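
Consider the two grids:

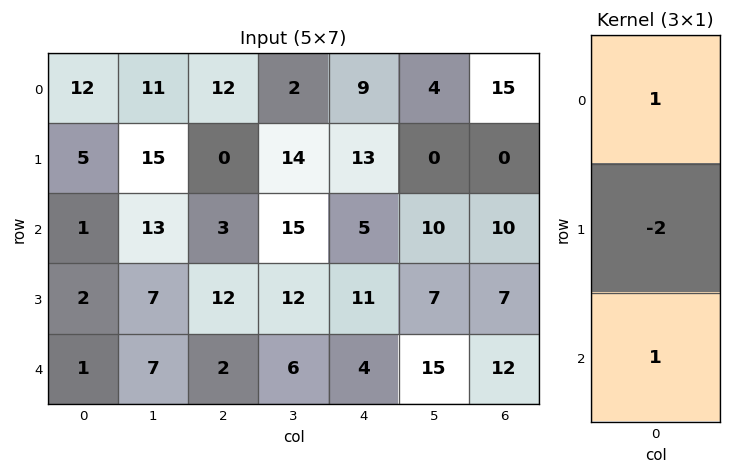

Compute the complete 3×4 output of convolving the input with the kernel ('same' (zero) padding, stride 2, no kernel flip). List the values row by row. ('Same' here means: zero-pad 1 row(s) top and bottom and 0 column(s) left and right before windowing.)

Output[0,0]: The receptive field on the zero-padded input at this output position is [0 / 12 / 5]. Elementwise product with the kernel and sum: 0·1 + 12·-2 + 5·1.

-19 -24 -5 -30
5 6 14 -13
0 8 3 -17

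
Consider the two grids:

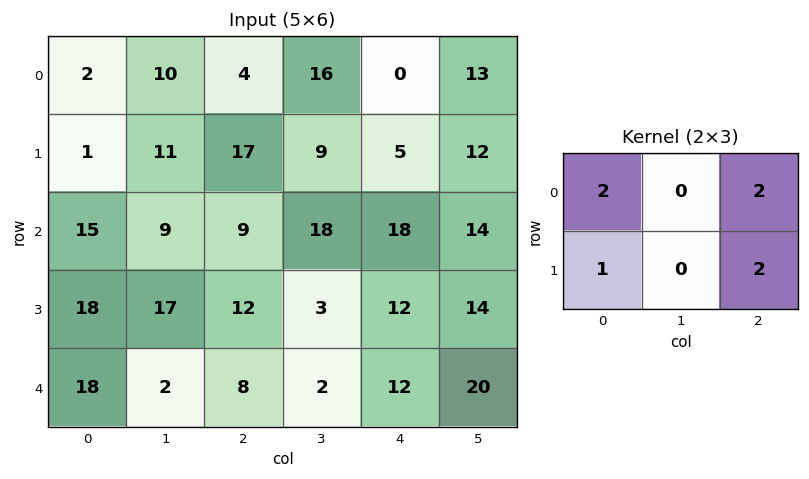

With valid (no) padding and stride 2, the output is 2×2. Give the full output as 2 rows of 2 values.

47 35
90 90

Output[0,0]: The receptive field on the input at this output position is [2 10 4 / 1 11 17]. Elementwise product with the kernel and sum: 2·2 + 4·2 + 1·1 + 17·2.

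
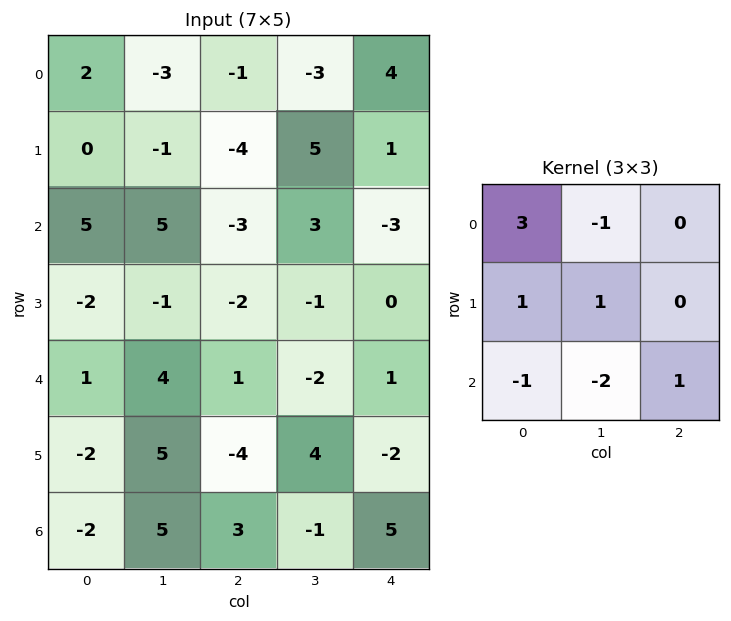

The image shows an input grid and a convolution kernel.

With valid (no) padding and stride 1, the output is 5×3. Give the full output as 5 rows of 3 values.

Output[0,0]: The receptive field on the input at this output position is [2 -3 -1 / 0 -1 -4 / 5 5 -3]. Elementwise product with the kernel and sum: 2·3 + -3·-1 + 0·1 + -1·1 + 5·-1 + 5·-2 + -3·1.

-10 -9 -5
13 7 -13
-1 7 -11
-12 11 -12
-3 0 9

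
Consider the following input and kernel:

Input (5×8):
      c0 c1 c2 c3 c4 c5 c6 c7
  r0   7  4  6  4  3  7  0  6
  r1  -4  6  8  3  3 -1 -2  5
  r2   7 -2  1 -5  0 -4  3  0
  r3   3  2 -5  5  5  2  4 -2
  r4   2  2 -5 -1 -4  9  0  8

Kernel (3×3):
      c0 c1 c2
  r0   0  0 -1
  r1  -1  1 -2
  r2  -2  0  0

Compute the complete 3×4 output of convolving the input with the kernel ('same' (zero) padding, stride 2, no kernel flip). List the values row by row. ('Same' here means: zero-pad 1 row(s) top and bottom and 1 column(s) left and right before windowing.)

Output[0,0]: The receptive field on the zero-padded input at this output position is [0 0 0 / 0 7 4 / 0 -4 6]. Elementwise product with the kernel and sum: 0·-1 + 0·-1 + 7·1 + 4·-2 + 0·-2.
Output[0,1]: The receptive field on the zero-padded input at this output position is [0 0 0 / 4 6 4 / 6 8 3]. Elementwise product with the kernel and sum: 0·-1 + 4·-1 + 6·1 + 4·-2 + 6·-2.

-1 -18 -21 -17
5 6 4 -2
-4 -10 -23 -23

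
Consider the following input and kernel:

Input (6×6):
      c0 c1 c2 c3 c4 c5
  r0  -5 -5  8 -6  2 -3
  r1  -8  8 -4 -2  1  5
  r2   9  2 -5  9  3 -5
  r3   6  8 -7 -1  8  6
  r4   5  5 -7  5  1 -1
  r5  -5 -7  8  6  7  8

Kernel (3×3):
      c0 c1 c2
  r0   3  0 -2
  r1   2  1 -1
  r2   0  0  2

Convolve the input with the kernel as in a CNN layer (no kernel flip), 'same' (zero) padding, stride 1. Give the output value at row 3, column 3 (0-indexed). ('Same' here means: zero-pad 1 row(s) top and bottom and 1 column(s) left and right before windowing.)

The receptive field on the zero-padded input at this output position is [-5 9 3 / -7 -1 8 / -7 5 1]. Elementwise product with the kernel and sum: -5·3 + 3·-2 + -7·2 + -1·1 + 8·-1 + 1·2.

-42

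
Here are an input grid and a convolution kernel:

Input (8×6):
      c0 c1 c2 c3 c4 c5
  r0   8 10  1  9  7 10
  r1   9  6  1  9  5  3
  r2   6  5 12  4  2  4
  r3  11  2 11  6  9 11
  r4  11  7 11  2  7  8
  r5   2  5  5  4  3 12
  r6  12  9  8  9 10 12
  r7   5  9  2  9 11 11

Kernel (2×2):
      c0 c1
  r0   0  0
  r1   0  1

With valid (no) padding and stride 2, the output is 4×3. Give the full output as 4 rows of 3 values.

Output[0,0]: The receptive field on the input at this output position is [8 10 / 9 6]. Elementwise product with the kernel and sum: 6·1.
Output[0,1]: The receptive field on the input at this output position is [1 9 / 1 9]. Elementwise product with the kernel and sum: 9·1.

6 9 3
2 6 11
5 4 12
9 9 11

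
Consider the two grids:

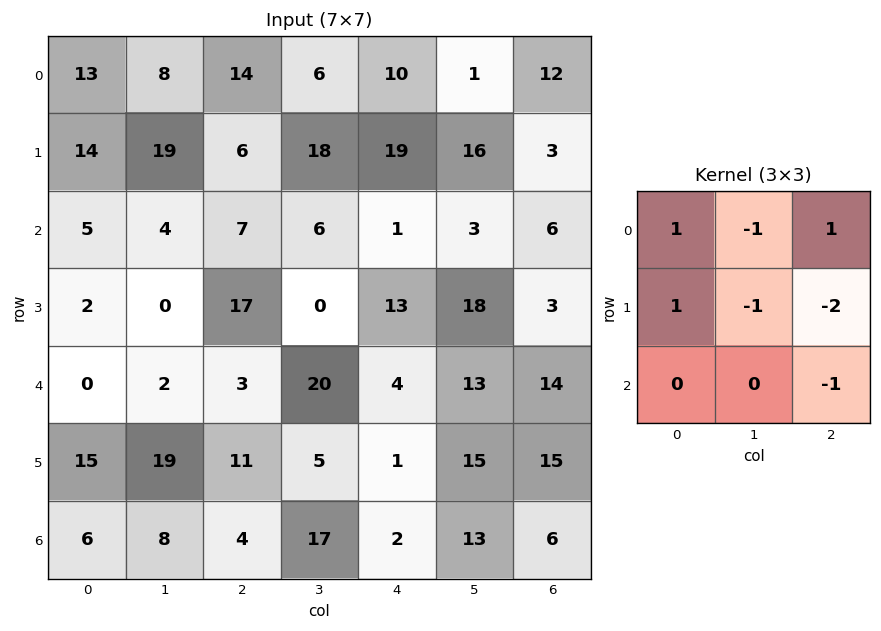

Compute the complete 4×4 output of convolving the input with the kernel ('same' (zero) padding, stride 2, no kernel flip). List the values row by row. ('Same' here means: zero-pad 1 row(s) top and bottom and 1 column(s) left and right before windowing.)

Output[0,0]: The receptive field on the zero-padded input at this output position is [0 0 0 / 0 13 8 / 0 14 19]. Elementwise product with the kernel and sum: 0·1 + 0·-1 + 0·1 + 0·1 + 13·-1 + 8·-2 + 19·-1.

-48 -36 -22 -11
-8 16 -4 10
-25 -63 -20 14
-18 -17 8 7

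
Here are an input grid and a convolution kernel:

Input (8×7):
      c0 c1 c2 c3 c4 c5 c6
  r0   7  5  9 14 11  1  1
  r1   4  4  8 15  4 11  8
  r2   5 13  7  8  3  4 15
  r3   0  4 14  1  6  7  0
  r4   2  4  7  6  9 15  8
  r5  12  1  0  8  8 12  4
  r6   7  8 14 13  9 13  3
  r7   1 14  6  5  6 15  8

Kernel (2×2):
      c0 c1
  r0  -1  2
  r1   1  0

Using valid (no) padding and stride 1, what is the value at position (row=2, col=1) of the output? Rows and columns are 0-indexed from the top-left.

The receptive field on the input at this output position is [13 7 / 4 14]. Elementwise product with the kernel and sum: 13·-1 + 7·2 + 4·1.

5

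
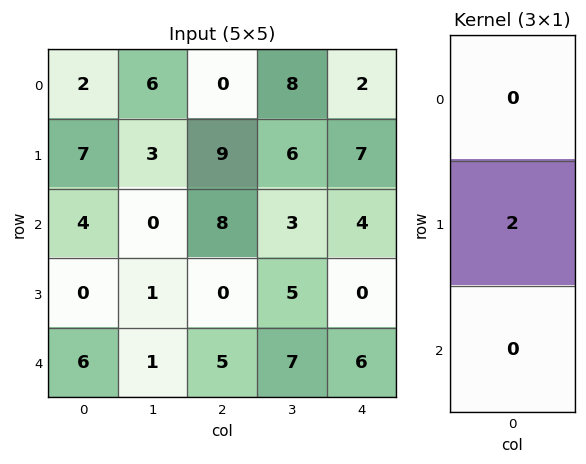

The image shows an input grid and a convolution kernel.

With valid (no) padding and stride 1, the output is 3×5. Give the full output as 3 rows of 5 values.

14 6 18 12 14
8 0 16 6 8
0 2 0 10 0

Output[0,0]: The receptive field on the input at this output position is [2 / 7 / 4]. Elementwise product with the kernel and sum: 7·2.
Output[0,1]: The receptive field on the input at this output position is [6 / 3 / 0]. Elementwise product with the kernel and sum: 3·2.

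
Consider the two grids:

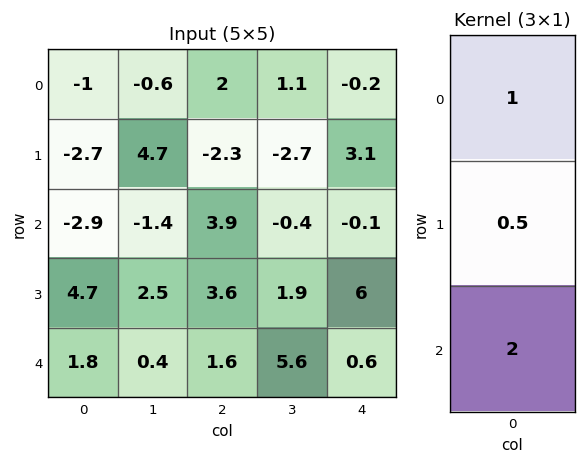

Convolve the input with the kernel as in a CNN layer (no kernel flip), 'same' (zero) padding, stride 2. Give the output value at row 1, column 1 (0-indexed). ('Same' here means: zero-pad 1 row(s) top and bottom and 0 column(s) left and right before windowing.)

The receptive field on the zero-padded input at this output position is [-2.3 / 3.9 / 3.6]. Elementwise product with the kernel and sum: -2.3·1 + 3.9·0.5 + 3.6·2.

6.85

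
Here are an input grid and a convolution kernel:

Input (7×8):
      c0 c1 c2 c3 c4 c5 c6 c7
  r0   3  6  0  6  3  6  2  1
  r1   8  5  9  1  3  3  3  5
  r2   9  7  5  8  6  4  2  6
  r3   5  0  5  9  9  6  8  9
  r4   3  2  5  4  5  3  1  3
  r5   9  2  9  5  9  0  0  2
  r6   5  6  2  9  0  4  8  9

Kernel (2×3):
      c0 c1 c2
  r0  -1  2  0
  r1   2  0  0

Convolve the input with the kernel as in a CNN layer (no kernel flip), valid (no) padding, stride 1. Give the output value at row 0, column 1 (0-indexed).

4

The receptive field on the input at this output position is [6 0 6 / 5 9 1]. Elementwise product with the kernel and sum: 6·-1 + 0·2 + 5·2.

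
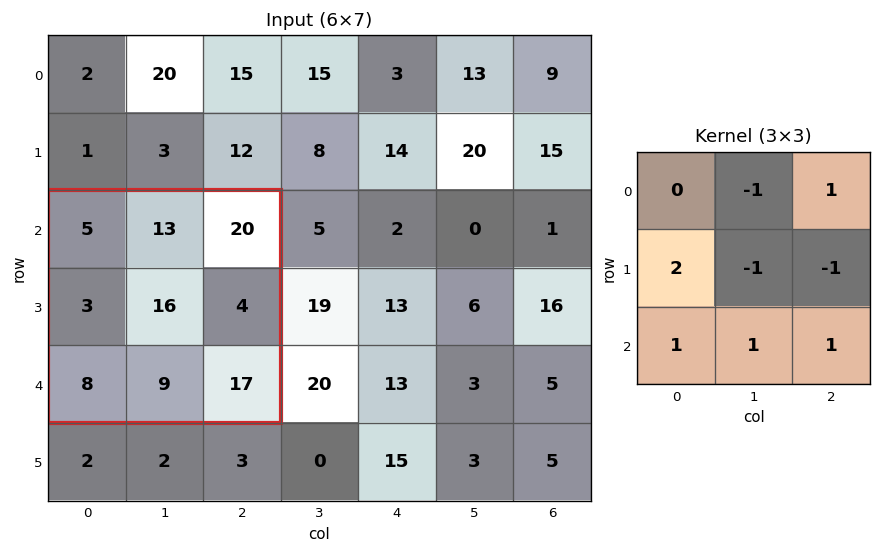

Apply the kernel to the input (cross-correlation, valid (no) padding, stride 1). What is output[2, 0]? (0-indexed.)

The receptive field on the input at this output position is [5 13 20 / 3 16 4 / 8 9 17]. Elementwise product with the kernel and sum: 13·-1 + 20·1 + 3·2 + 16·-1 + 4·-1 + 8·1 + 9·1 + 17·1.

27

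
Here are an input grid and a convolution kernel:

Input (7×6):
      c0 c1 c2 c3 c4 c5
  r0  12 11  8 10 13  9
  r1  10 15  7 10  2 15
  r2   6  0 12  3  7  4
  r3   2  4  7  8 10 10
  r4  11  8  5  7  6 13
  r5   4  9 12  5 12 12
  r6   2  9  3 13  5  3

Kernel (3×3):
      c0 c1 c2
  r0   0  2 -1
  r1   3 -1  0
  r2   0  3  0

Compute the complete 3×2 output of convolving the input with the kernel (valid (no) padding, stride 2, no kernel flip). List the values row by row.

Output[0,0]: The receptive field on the input at this output position is [12 11 8 / 10 15 7 / 6 0 12]. Elementwise product with the kernel and sum: 11·2 + 8·-1 + 10·3 + 15·-1 + 0·3.

29 27
14 33
41 78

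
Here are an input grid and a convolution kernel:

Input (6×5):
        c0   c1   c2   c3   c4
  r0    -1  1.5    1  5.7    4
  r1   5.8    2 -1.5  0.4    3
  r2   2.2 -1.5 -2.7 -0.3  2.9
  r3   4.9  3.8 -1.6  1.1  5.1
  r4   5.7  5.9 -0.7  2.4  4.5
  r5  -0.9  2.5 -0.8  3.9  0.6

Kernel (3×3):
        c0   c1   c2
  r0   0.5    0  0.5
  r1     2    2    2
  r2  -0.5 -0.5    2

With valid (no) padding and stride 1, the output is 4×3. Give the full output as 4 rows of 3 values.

6.85 6.9 13.6
-9.4 -6.7 11
6.75 7.9 17.45
21.05 24.6 13.8

Output[0,0]: The receptive field on the input at this output position is [-1 1.5 1 / 5.8 2 -1.5 / 2.2 -1.5 -2.7]. Elementwise product with the kernel and sum: -1·0.5 + 1·0.5 + 5.8·2 + 2·2 + -1.5·2 + 2.2·-0.5 + -1.5·-0.5 + -2.7·2.
Output[0,1]: The receptive field on the input at this output position is [1.5 1 5.7 / 2 -1.5 0.4 / -1.5 -2.7 -0.3]. Elementwise product with the kernel and sum: 1.5·0.5 + 5.7·0.5 + 2·2 + -1.5·2 + 0.4·2 + -1.5·-0.5 + -2.7·-0.5 + -0.3·2.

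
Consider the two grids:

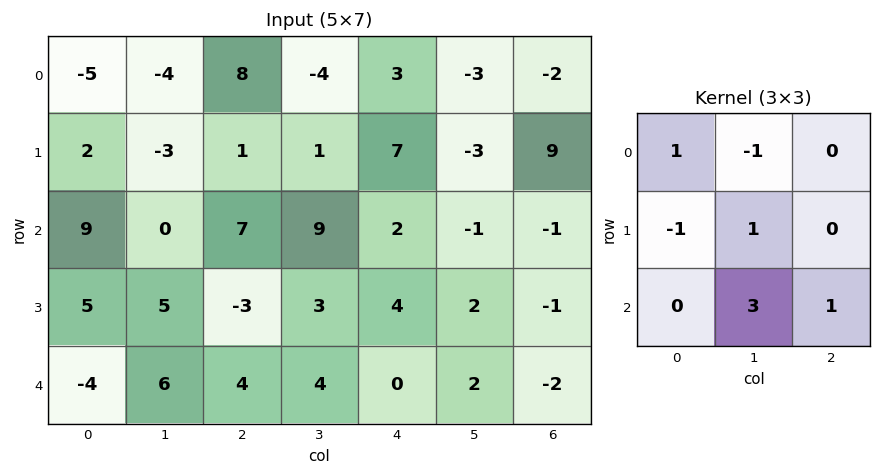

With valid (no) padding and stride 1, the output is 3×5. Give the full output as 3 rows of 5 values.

Output[0,0]: The receptive field on the input at this output position is [-5 -4 8 / 2 -3 1 / 9 0 7]. Elementwise product with the kernel and sum: -5·1 + -4·-1 + 2·-1 + -3·1 + 0·3 + 7·1.
Output[0,1]: The receptive field on the input at this output position is [-4 8 -4 / -3 1 1 / 0 7 9]. Elementwise product with the kernel and sum: -4·1 + 8·-1 + -3·-1 + 1·1 + 7·3 + 9·1.

1 22 41 4 -8
8 -3 15 1 12
31 1 16 10 5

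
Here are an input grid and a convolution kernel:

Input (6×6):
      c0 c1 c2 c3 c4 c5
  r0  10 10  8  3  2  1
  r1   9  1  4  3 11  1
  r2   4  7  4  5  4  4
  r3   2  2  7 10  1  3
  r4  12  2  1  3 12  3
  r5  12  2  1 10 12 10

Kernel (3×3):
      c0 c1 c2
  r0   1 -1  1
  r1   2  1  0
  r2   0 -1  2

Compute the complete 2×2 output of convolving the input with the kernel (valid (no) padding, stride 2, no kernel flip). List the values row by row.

28 21
7 48

Output[0,0]: The receptive field on the input at this output position is [10 10 8 / 9 1 4 / 4 7 4]. Elementwise product with the kernel and sum: 10·1 + 10·-1 + 8·1 + 9·2 + 1·1 + 7·-1 + 4·2.
Output[0,1]: The receptive field on the input at this output position is [8 3 2 / 4 3 11 / 4 5 4]. Elementwise product with the kernel and sum: 8·1 + 3·-1 + 2·1 + 4·2 + 3·1 + 5·-1 + 4·2.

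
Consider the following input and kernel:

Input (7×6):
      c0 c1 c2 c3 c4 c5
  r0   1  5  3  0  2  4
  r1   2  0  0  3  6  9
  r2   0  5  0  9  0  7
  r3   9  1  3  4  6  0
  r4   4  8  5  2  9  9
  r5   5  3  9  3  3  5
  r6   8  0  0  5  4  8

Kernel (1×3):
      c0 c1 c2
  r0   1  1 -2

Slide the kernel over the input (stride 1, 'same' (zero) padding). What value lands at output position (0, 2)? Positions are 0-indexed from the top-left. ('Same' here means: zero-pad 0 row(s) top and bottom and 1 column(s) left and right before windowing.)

The receptive field on the zero-padded input at this output position is [5 3 0]. Elementwise product with the kernel and sum: 5·1 + 3·1 + 0·-2.

8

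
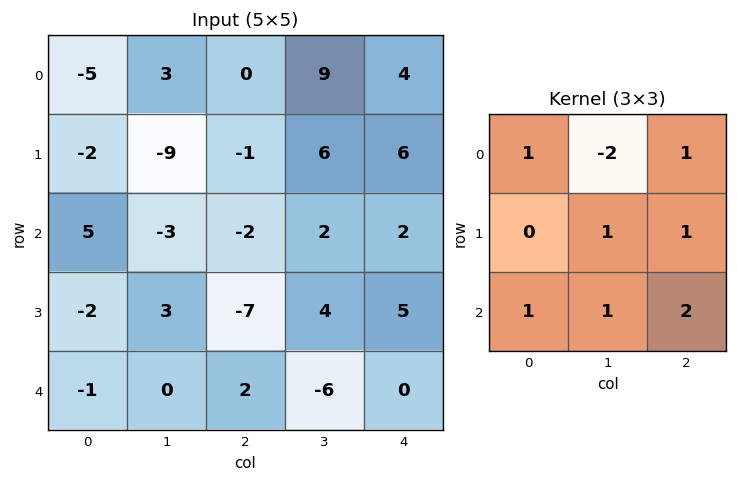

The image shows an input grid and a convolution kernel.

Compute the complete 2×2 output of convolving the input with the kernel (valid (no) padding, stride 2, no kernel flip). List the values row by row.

-23 2
8 1

Output[0,0]: The receptive field on the input at this output position is [-5 3 0 / -2 -9 -1 / 5 -3 -2]. Elementwise product with the kernel and sum: -5·1 + 3·-2 + 0·1 + -9·1 + -1·1 + 5·1 + -3·1 + -2·2.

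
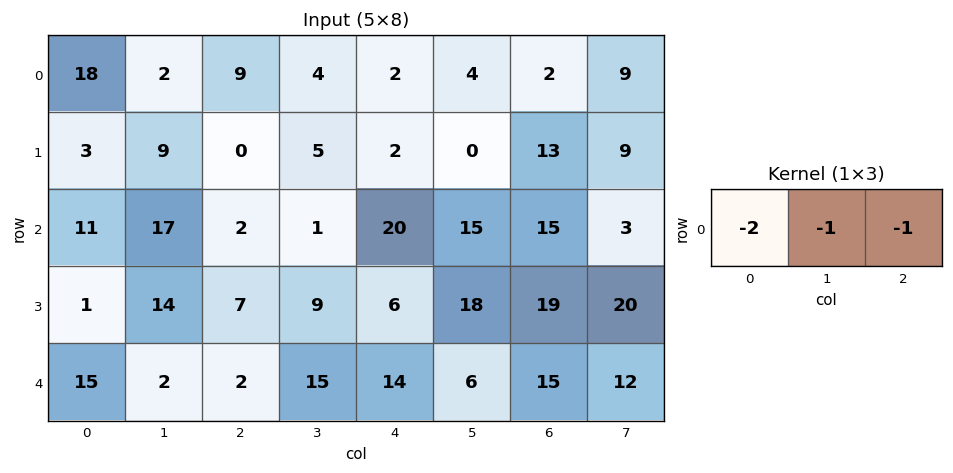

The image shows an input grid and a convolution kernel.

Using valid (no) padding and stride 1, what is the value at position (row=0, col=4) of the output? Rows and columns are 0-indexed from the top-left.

-10

The receptive field on the input at this output position is [2 4 2]. Elementwise product with the kernel and sum: 2·-2 + 4·-1 + 2·-1.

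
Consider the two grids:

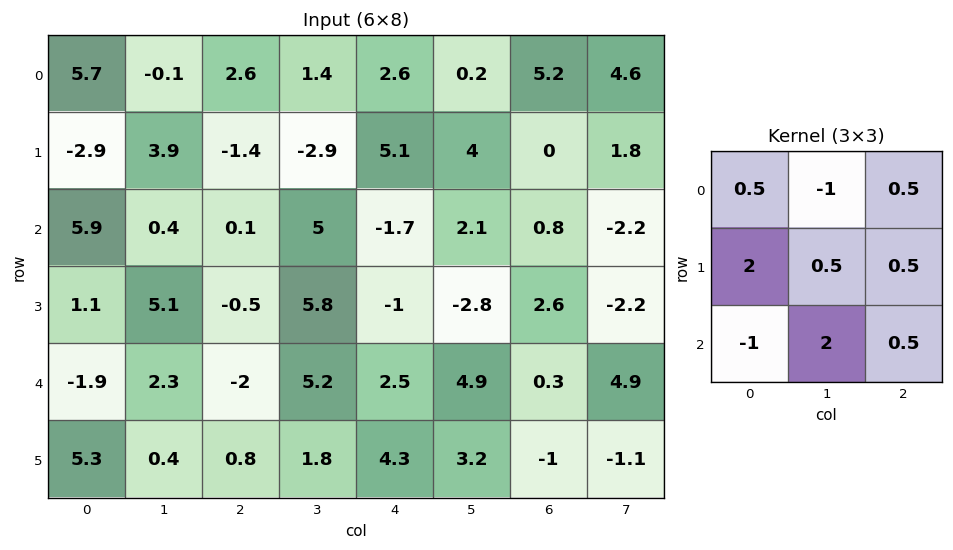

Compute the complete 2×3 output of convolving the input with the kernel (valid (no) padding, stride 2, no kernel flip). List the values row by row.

-5.35 8.55 22.2
12.6 9.25 2.8

Output[0,0]: The receptive field on the input at this output position is [5.7 -0.1 2.6 / -2.9 3.9 -1.4 / 5.9 0.4 0.1]. Elementwise product with the kernel and sum: 5.7·0.5 + -0.1·-1 + 2.6·0.5 + -2.9·2 + 3.9·0.5 + -1.4·0.5 + 5.9·-1 + 0.4·2 + 0.1·0.5.
Output[0,1]: The receptive field on the input at this output position is [2.6 1.4 2.6 / -1.4 -2.9 5.1 / 0.1 5 -1.7]. Elementwise product with the kernel and sum: 2.6·0.5 + 1.4·-1 + 2.6·0.5 + -1.4·2 + -2.9·0.5 + 5.1·0.5 + 0.1·-1 + 5·2 + -1.7·0.5.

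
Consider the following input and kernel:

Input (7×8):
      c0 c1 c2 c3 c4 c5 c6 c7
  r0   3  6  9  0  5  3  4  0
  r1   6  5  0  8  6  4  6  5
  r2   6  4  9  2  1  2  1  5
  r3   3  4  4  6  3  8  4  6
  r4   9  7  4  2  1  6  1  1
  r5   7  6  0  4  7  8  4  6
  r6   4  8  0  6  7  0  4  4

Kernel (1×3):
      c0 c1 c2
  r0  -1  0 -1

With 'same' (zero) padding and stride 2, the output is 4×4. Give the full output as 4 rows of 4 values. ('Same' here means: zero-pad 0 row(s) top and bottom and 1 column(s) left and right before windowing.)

Output[0,0]: The receptive field on the zero-padded input at this output position is [0 3 6]. Elementwise product with the kernel and sum: 0·-1 + 6·-1.
Output[0,1]: The receptive field on the zero-padded input at this output position is [6 9 0]. Elementwise product with the kernel and sum: 6·-1 + 0·-1.

-6 -6 -3 -3
-4 -6 -4 -7
-7 -9 -8 -7
-8 -14 -6 -4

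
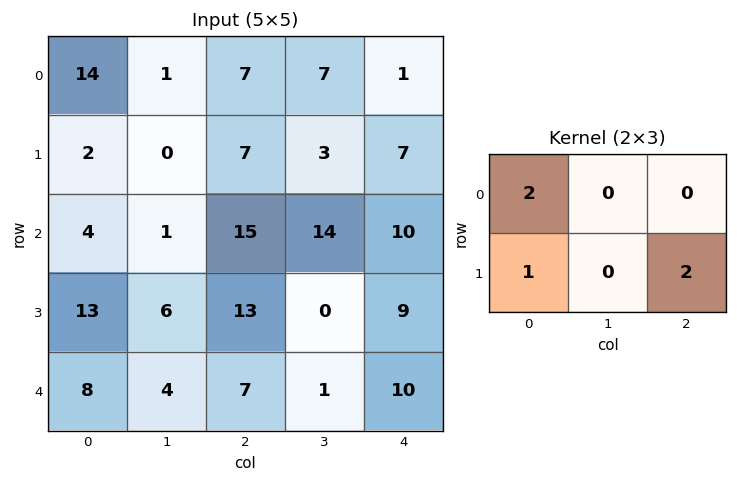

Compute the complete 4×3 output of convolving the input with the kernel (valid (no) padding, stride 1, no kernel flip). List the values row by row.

Output[0,0]: The receptive field on the input at this output position is [14 1 7 / 2 0 7]. Elementwise product with the kernel and sum: 14·2 + 2·1 + 7·2.
Output[0,1]: The receptive field on the input at this output position is [1 7 7 / 0 7 3]. Elementwise product with the kernel and sum: 1·2 + 0·1 + 3·2.

44 8 35
38 29 49
47 8 61
48 18 53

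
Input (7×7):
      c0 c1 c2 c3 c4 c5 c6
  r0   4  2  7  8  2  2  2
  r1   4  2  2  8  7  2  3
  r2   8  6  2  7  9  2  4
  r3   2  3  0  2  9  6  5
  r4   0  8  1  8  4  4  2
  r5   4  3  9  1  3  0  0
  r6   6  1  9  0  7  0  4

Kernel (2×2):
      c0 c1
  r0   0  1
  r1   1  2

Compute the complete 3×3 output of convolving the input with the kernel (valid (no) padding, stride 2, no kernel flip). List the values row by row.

10 26 13
14 11 23
18 19 7

Output[0,0]: The receptive field on the input at this output position is [4 2 / 4 2]. Elementwise product with the kernel and sum: 2·1 + 4·1 + 2·2.
Output[0,1]: The receptive field on the input at this output position is [7 8 / 2 8]. Elementwise product with the kernel and sum: 8·1 + 2·1 + 8·2.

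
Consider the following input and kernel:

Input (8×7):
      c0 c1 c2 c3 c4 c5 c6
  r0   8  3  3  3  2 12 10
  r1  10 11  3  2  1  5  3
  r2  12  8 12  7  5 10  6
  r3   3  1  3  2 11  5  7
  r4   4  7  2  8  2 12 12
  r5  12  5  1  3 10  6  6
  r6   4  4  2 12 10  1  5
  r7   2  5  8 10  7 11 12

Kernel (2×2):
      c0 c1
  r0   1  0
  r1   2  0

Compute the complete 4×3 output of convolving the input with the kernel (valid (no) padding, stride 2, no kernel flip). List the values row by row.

Output[0,0]: The receptive field on the input at this output position is [8 3 / 10 11]. Elementwise product with the kernel and sum: 8·1 + 10·2.
Output[0,1]: The receptive field on the input at this output position is [3 3 / 3 2]. Elementwise product with the kernel and sum: 3·1 + 3·2.

28 9 4
18 18 27
28 4 22
8 18 24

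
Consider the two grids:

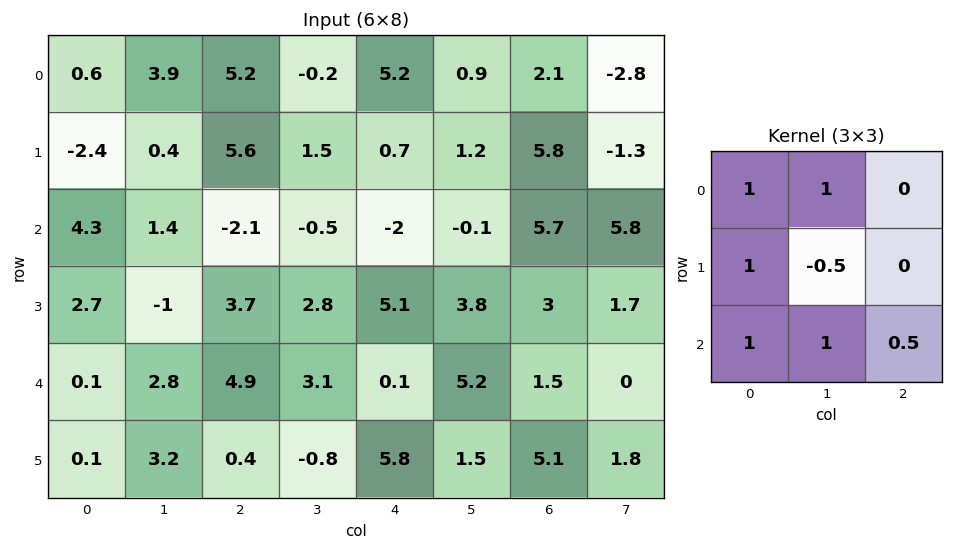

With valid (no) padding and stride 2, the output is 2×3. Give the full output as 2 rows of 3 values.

Output[0,0]: The receptive field on the input at this output position is [0.6 3.9 5.2 / -2.4 0.4 5.6 / 4.3 1.4 -2.1]. Elementwise product with the kernel and sum: 0.6·1 + 3.9·1 + -2.4·1 + 0.4·-0.5 + 4.3·1 + 1.4·1 + -2.1·0.5.

6.55 6.25 6.95
14.25 7.75 7.15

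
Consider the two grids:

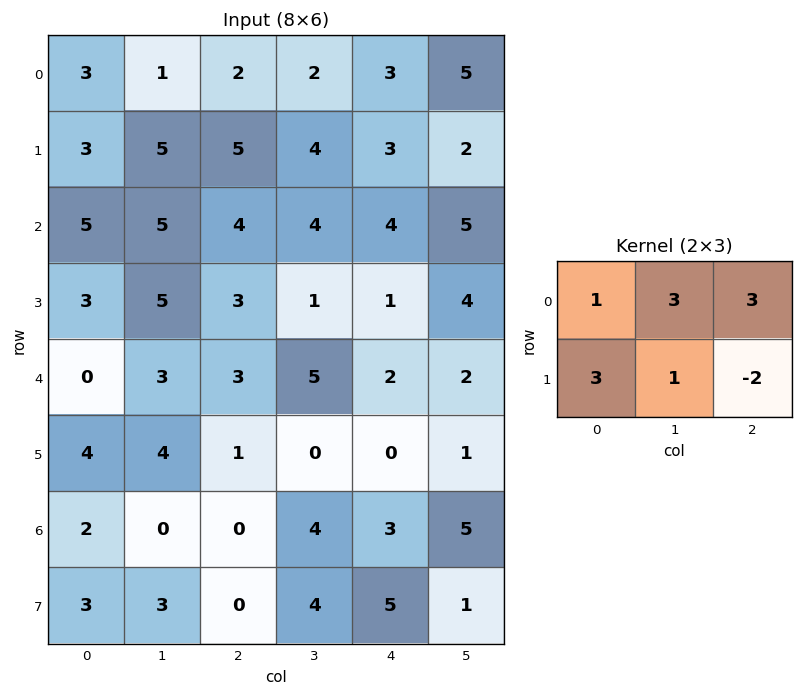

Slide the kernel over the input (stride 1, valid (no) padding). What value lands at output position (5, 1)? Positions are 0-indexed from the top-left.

-1

The receptive field on the input at this output position is [4 1 0 / 0 0 4]. Elementwise product with the kernel and sum: 4·1 + 1·3 + 0·3 + 0·3 + 0·1 + 4·-2.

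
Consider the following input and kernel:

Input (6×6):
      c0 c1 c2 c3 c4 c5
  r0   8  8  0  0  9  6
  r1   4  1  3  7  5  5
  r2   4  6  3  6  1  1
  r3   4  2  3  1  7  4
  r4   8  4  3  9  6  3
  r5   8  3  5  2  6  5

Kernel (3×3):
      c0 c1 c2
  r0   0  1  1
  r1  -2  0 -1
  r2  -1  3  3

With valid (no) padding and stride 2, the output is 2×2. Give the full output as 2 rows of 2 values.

Output[0,0]: The receptive field on the input at this output position is [8 8 0 / 4 1 3 / 4 6 3]. Elementwise product with the kernel and sum: 8·1 + 0·1 + 4·-2 + 3·-1 + 4·-1 + 6·3 + 3·3.

20 16
11 36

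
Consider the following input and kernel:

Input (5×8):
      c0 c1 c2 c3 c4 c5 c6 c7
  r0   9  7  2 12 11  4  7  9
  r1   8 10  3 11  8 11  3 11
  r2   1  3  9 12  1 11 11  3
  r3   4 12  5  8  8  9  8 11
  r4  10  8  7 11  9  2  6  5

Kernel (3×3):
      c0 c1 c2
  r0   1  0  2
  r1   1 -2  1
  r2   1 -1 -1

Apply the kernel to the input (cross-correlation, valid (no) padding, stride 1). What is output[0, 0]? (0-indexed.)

-7

The receptive field on the input at this output position is [9 7 2 / 8 10 3 / 1 3 9]. Elementwise product with the kernel and sum: 9·1 + 2·2 + 8·1 + 10·-2 + 3·1 + 1·1 + 3·-1 + 9·-1.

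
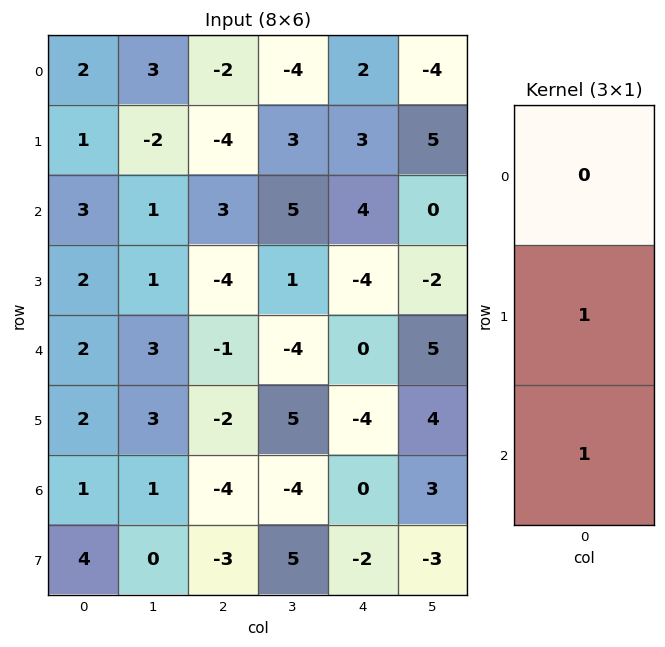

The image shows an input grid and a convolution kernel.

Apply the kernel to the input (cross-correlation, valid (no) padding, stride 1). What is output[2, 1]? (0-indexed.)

The receptive field on the input at this output position is [1 / 1 / 3]. Elementwise product with the kernel and sum: 1·1 + 3·1.

4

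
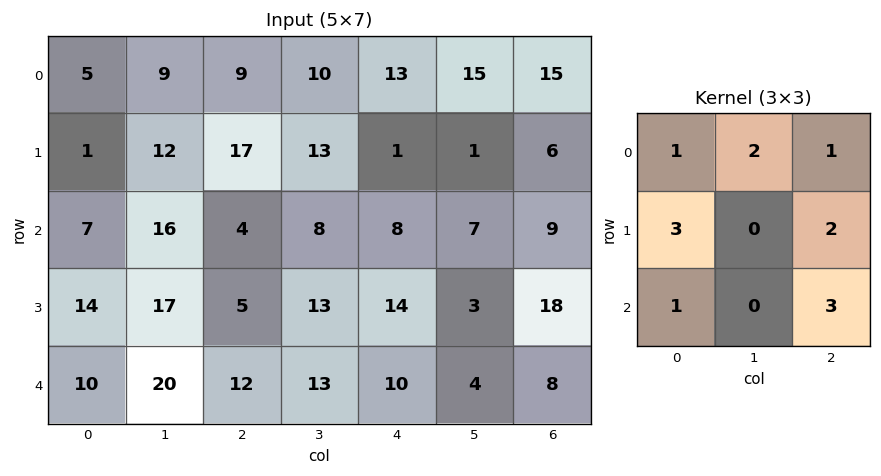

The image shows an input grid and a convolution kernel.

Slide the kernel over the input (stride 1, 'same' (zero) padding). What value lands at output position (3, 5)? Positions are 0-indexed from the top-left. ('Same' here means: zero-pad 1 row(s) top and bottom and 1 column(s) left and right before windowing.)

143

The receptive field on the zero-padded input at this output position is [8 7 9 / 14 3 18 / 10 4 8]. Elementwise product with the kernel and sum: 8·1 + 7·2 + 9·1 + 14·3 + 18·2 + 10·1 + 8·3.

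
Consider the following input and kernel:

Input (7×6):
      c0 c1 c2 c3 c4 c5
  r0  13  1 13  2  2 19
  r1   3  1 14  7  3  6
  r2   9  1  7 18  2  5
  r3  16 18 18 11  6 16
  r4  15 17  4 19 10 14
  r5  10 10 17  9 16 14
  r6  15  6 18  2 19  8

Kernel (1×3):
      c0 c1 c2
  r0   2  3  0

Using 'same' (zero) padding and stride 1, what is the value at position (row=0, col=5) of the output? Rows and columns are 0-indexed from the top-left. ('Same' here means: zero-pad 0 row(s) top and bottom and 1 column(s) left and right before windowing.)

61

The receptive field on the zero-padded input at this output position is [2 19 0]. Elementwise product with the kernel and sum: 2·2 + 19·3.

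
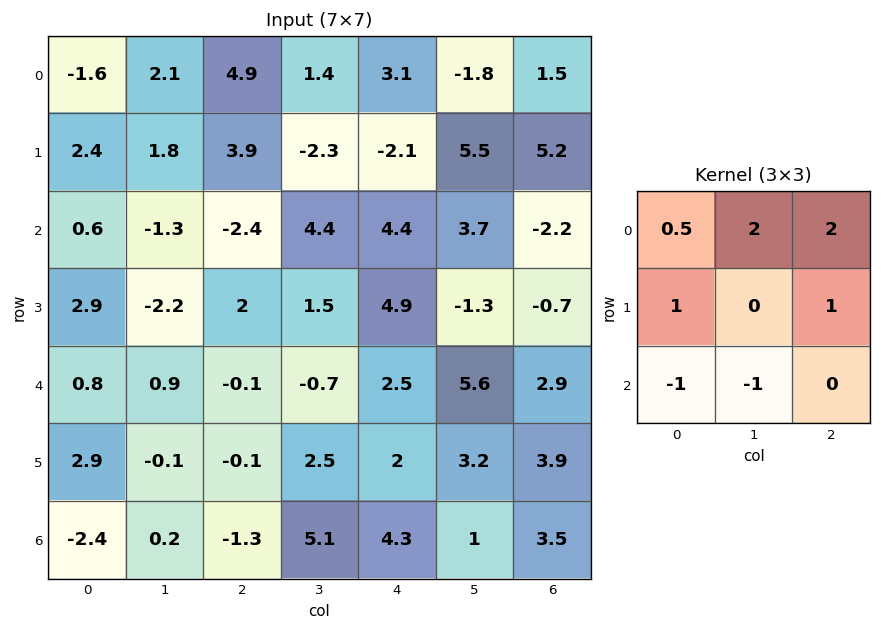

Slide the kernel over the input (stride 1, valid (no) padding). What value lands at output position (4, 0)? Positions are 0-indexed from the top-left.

The receptive field on the input at this output position is [0.8 0.9 -0.1 / 2.9 -0.1 -0.1 / -2.4 0.2 -1.3]. Elementwise product with the kernel and sum: 0.8·0.5 + 0.9·2 + -0.1·2 + 2.9·1 + -0.1·1 + -2.4·-1 + 0.2·-1.

7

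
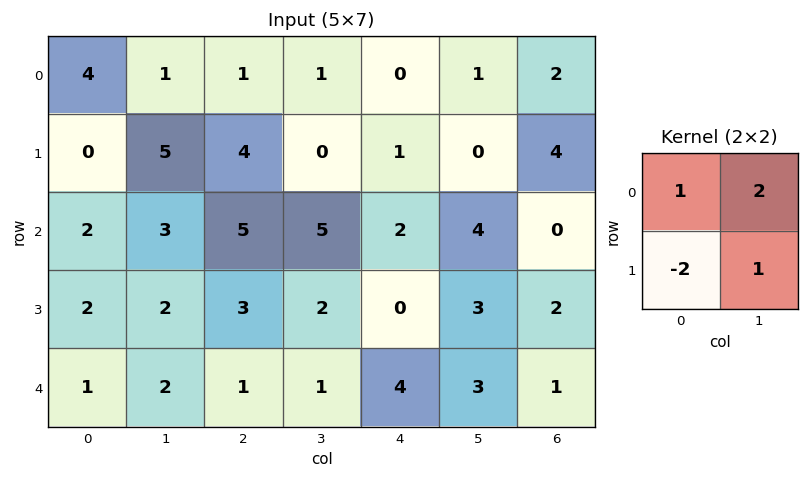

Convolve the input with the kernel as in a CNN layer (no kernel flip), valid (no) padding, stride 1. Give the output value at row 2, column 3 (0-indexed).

5

The receptive field on the input at this output position is [5 2 / 2 0]. Elementwise product with the kernel and sum: 5·1 + 2·2 + 2·-2 + 0·1.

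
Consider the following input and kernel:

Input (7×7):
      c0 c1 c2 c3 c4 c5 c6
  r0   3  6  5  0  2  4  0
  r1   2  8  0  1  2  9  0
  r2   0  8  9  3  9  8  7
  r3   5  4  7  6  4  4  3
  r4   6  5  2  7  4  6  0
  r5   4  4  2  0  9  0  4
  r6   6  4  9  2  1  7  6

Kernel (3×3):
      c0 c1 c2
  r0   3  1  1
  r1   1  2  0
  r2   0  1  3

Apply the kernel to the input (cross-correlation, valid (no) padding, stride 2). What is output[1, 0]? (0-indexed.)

41

The receptive field on the input at this output position is [0 8 9 / 5 4 7 / 6 5 2]. Elementwise product with the kernel and sum: 0·3 + 8·1 + 9·1 + 5·1 + 4·2 + 5·1 + 2·3.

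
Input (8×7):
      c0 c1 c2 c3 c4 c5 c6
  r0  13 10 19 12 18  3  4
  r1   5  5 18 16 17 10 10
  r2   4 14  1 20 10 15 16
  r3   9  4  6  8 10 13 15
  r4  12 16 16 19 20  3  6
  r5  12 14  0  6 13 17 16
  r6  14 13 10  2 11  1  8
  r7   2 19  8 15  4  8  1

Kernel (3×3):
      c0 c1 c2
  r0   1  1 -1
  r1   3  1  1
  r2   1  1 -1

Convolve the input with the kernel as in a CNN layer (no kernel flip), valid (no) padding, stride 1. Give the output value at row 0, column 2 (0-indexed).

111

The receptive field on the input at this output position is [19 12 18 / 18 16 17 / 1 20 10]. Elementwise product with the kernel and sum: 19·1 + 12·1 + 18·-1 + 18·3 + 16·1 + 17·1 + 1·1 + 20·1 + 10·-1.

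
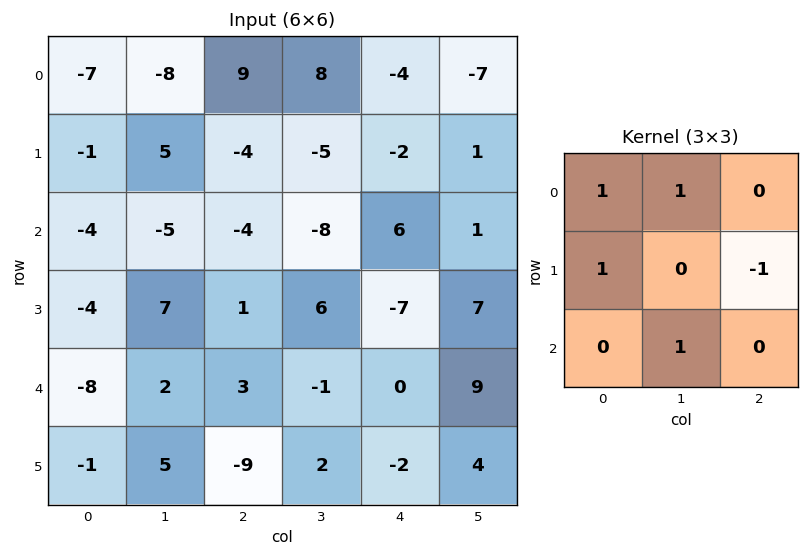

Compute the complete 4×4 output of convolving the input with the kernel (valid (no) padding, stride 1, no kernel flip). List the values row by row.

Output[0,0]: The receptive field on the input at this output position is [-7 -8 9 / -1 5 -4 / -4 -5 -4]. Elementwise product with the kernel and sum: -7·1 + -8·1 + -1·1 + -4·-1 + -5·1.

-17 7 7 4
11 5 -13 -23
-12 -5 -5 -3
-3 2 12 -13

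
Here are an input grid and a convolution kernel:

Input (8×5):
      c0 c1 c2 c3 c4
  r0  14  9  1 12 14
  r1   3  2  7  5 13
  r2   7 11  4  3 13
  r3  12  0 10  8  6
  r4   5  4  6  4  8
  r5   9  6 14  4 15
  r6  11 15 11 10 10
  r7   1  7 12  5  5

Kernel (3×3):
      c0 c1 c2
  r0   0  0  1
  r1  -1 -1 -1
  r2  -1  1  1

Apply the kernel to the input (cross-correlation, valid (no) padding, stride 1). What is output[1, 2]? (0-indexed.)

The receptive field on the input at this output position is [7 5 13 / 4 3 13 / 10 8 6]. Elementwise product with the kernel and sum: 13·1 + 4·-1 + 3·-1 + 13·-1 + 10·-1 + 8·1 + 6·1.

-3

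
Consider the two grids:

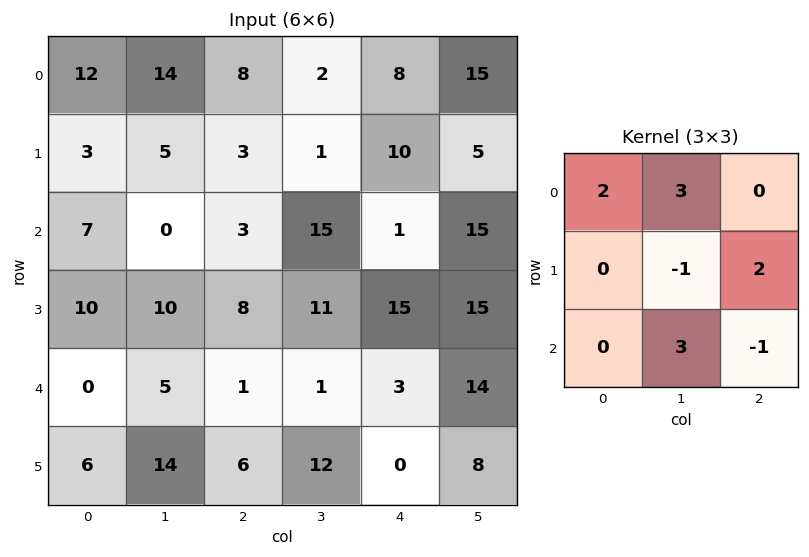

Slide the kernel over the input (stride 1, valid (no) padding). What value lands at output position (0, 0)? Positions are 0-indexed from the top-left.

The receptive field on the input at this output position is [12 14 8 / 3 5 3 / 7 0 3]. Elementwise product with the kernel and sum: 12·2 + 14·3 + 5·-1 + 3·2 + 0·3 + 3·-1.

64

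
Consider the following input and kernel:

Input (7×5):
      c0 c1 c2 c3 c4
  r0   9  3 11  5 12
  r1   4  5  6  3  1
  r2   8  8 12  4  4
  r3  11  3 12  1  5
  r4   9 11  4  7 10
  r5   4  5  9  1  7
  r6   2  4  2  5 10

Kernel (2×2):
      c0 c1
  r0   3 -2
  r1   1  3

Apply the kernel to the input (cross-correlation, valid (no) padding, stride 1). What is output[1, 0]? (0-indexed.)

The receptive field on the input at this output position is [4 5 / 8 8]. Elementwise product with the kernel and sum: 4·3 + 5·-2 + 8·1 + 8·3.

34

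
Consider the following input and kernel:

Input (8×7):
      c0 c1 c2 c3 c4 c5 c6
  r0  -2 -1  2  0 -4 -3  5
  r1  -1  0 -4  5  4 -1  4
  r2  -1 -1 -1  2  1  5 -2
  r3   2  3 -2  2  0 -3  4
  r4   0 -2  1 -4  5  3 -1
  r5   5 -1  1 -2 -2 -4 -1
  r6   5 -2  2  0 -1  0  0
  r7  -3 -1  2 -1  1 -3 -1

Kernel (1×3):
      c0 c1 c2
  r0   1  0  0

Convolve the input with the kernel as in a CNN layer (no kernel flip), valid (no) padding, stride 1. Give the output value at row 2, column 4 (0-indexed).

1

The receptive field on the input at this output position is [1 5 -2]. Elementwise product with the kernel and sum: 1·1.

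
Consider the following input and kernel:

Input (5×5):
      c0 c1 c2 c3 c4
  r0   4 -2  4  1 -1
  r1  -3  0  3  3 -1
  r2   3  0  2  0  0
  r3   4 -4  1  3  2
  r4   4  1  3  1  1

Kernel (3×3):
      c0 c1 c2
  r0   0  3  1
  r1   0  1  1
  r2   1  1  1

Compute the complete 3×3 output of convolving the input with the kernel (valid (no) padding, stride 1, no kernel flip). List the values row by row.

Output[0,0]: The receptive field on the input at this output position is [4 -2 4 / -3 0 3 / 3 0 2]. Elementwise product with the kernel and sum: -2·3 + 4·1 + 0·1 + 3·1 + 3·1 + 0·1 + 2·1.
Output[0,1]: The receptive field on the input at this output position is [-2 4 1 / 0 3 3 / 0 2 0]. Elementwise product with the kernel and sum: 4·3 + 1·1 + 3·1 + 3·1 + 0·1 + 2·1 + 0·1.

6 21 6
6 14 14
7 15 10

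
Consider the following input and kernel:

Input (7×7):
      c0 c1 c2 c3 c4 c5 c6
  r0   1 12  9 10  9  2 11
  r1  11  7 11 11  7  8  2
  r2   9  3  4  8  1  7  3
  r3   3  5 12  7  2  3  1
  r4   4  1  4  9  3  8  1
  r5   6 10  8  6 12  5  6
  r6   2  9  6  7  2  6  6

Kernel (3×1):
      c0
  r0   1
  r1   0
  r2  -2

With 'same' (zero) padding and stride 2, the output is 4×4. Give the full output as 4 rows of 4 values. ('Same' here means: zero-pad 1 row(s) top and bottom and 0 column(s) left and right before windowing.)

Output[0,0]: The receptive field on the zero-padded input at this output position is [0 / 1 / 11]. Elementwise product with the kernel and sum: 0·1 + 11·-2.
Output[0,1]: The receptive field on the zero-padded input at this output position is [0 / 9 / 11]. Elementwise product with the kernel and sum: 0·1 + 11·-2.

-22 -22 -14 -4
5 -13 3 0
-9 -4 -22 -11
6 8 12 6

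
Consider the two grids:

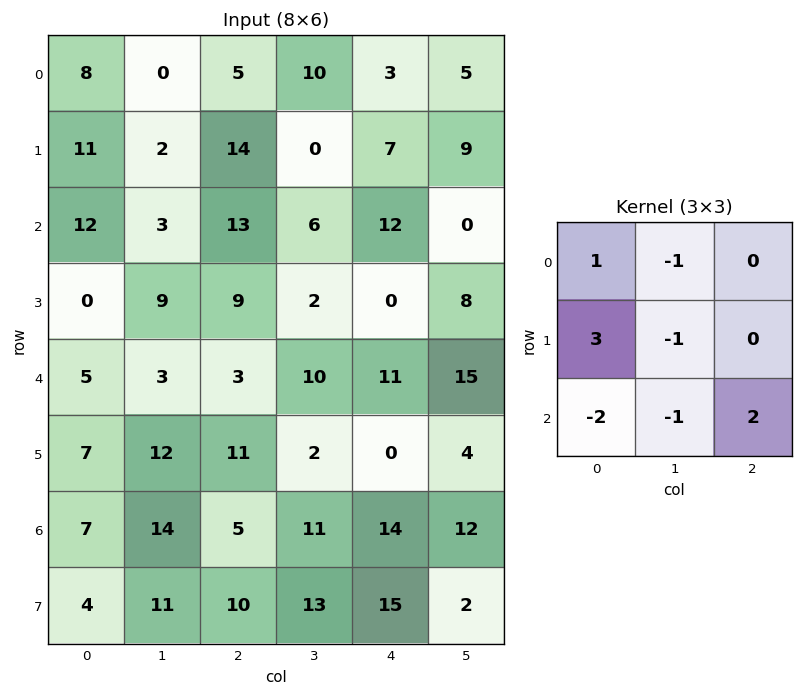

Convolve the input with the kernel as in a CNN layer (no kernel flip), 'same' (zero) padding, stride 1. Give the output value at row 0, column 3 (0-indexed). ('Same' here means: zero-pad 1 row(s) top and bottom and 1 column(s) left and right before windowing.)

The receptive field on the zero-padded input at this output position is [0 0 0 / 5 10 3 / 14 0 7]. Elementwise product with the kernel and sum: 0·1 + 0·-1 + 5·3 + 10·-1 + 14·-2 + 0·-1 + 7·2.

-9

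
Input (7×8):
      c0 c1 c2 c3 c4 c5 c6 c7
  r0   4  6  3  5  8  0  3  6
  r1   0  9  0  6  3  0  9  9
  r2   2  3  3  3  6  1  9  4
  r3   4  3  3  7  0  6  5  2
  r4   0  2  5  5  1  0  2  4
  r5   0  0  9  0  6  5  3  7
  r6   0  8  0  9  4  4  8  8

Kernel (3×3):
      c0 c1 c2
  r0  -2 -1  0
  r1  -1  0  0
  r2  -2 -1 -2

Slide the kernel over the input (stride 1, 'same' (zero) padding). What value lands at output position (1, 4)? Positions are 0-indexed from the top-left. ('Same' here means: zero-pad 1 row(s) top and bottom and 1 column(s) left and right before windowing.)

-38

The receptive field on the zero-padded input at this output position is [5 8 0 / 6 3 0 / 3 6 1]. Elementwise product with the kernel and sum: 5·-2 + 8·-1 + 6·-1 + 3·-2 + 6·-1 + 1·-2.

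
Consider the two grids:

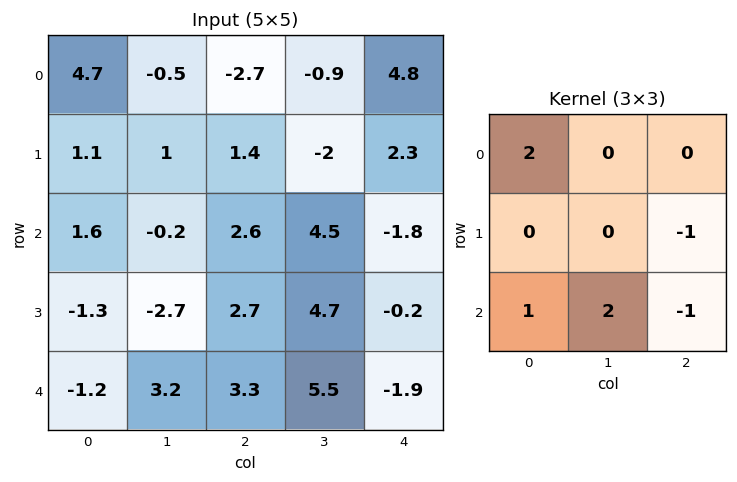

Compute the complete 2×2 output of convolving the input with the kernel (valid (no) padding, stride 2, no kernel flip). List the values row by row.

Output[0,0]: The receptive field on the input at this output position is [4.7 -0.5 -2.7 / 1.1 1 1.4 / 1.6 -0.2 2.6]. Elementwise product with the kernel and sum: 4.7·2 + 1.4·-1 + 1.6·1 + -0.2·2 + 2.6·-1.

6.6 5.7
2.4 21.6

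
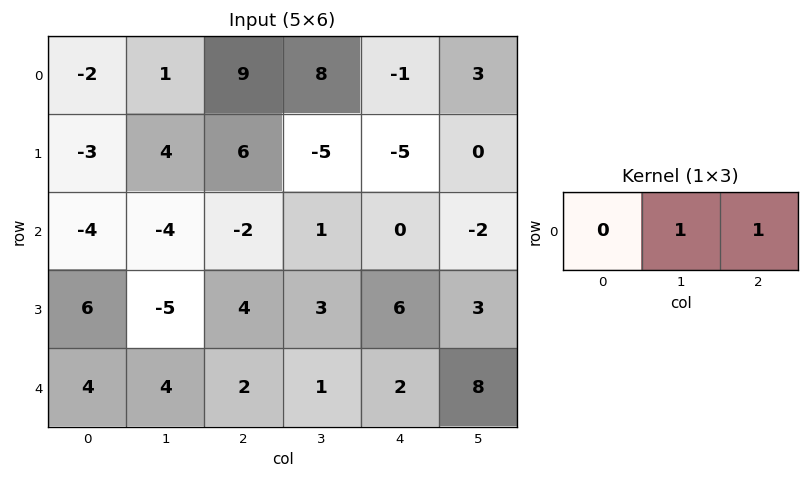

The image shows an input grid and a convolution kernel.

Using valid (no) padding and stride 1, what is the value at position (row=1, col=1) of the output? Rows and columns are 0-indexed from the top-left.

The receptive field on the input at this output position is [4 6 -5]. Elementwise product with the kernel and sum: 6·1 + -5·1.

1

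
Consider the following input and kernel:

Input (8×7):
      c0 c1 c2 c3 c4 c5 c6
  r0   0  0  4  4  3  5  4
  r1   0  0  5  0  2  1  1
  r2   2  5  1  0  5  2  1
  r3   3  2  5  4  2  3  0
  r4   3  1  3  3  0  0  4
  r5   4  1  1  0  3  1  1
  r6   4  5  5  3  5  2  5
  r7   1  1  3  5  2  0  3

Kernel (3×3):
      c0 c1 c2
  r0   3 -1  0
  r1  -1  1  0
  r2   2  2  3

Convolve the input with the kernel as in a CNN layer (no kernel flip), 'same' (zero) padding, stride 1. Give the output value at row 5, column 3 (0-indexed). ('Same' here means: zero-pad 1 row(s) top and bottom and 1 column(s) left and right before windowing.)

36

The receptive field on the zero-padded input at this output position is [3 3 0 / 1 0 3 / 5 3 5]. Elementwise product with the kernel and sum: 3·3 + 3·-1 + 1·-1 + 0·1 + 5·2 + 3·2 + 5·3.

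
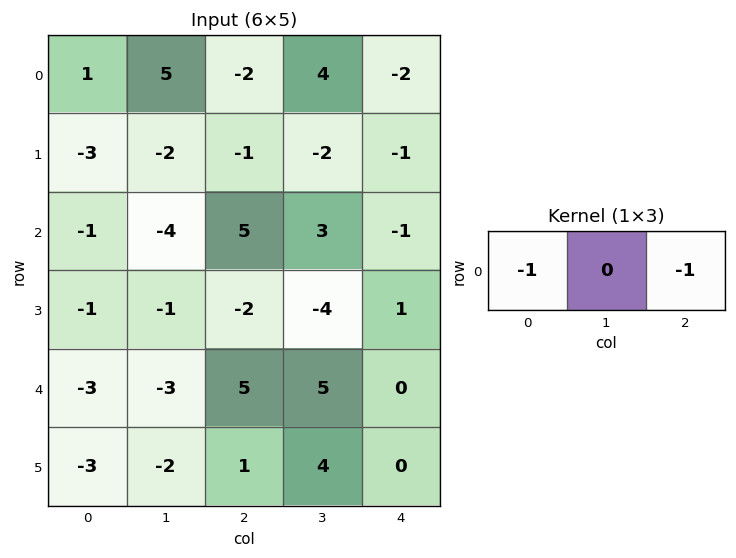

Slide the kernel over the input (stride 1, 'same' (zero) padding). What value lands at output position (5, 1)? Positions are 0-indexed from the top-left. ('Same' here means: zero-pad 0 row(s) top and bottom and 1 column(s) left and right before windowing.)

The receptive field on the zero-padded input at this output position is [-3 -2 1]. Elementwise product with the kernel and sum: -3·-1 + 1·-1.

2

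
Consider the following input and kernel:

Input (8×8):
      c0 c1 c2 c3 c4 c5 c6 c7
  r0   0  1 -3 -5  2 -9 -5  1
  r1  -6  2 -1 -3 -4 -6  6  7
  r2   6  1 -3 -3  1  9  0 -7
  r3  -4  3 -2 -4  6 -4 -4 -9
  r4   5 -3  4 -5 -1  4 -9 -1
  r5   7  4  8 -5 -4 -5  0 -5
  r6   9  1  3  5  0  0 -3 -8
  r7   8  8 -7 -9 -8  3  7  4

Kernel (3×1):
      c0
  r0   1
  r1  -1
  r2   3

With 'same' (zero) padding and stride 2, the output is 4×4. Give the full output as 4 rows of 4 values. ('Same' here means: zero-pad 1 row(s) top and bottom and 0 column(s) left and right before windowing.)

Output[0,0]: The receptive field on the zero-padded input at this output position is [0 / 0 / -6]. Elementwise product with the kernel and sum: 0·1 + 0·-1 + -6·3.
Output[0,1]: The receptive field on the zero-padded input at this output position is [0 / -3 / -1]. Elementwise product with the kernel and sum: 0·1 + -3·-1 + -1·3.

-18 0 -14 23
-24 -4 13 -6
12 18 -5 5
22 -16 -28 24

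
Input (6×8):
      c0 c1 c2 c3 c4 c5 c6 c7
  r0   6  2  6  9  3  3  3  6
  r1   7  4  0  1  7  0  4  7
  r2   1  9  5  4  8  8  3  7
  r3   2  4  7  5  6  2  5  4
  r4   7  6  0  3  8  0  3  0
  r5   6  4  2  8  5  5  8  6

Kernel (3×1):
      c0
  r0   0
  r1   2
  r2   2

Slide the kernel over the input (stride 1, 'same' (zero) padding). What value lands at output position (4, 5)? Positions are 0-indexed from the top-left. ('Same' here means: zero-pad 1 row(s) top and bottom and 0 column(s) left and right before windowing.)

The receptive field on the zero-padded input at this output position is [2 / 0 / 5]. Elementwise product with the kernel and sum: 0·2 + 5·2.

10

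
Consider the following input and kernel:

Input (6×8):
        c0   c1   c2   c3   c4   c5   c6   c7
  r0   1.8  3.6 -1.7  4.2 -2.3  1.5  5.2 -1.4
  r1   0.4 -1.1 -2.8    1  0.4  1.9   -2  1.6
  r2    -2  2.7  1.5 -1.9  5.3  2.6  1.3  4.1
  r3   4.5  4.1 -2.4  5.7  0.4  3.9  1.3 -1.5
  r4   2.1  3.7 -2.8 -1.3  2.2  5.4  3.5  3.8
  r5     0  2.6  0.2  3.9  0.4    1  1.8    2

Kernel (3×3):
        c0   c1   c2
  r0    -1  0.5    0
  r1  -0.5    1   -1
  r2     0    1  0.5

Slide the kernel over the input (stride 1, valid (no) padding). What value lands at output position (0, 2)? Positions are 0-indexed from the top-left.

The receptive field on the input at this output position is [-1.7 4.2 -2.3 / -2.8 1 0.4 / 1.5 -1.9 5.3]. Elementwise product with the kernel and sum: -1.7·-1 + 4.2·0.5 + -2.8·-0.5 + 1·1 + 0.4·-1 + -1.9·1 + 5.3·0.5.

6.55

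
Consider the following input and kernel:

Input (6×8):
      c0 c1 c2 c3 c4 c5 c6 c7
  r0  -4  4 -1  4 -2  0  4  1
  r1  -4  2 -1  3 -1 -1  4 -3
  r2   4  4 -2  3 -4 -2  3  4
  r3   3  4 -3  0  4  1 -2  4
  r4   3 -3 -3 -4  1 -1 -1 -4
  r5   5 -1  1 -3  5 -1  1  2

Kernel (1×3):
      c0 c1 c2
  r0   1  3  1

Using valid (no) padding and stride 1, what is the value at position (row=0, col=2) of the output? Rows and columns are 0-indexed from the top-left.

The receptive field on the input at this output position is [-1 4 -2]. Elementwise product with the kernel and sum: -1·1 + 4·3 + -2·1.

9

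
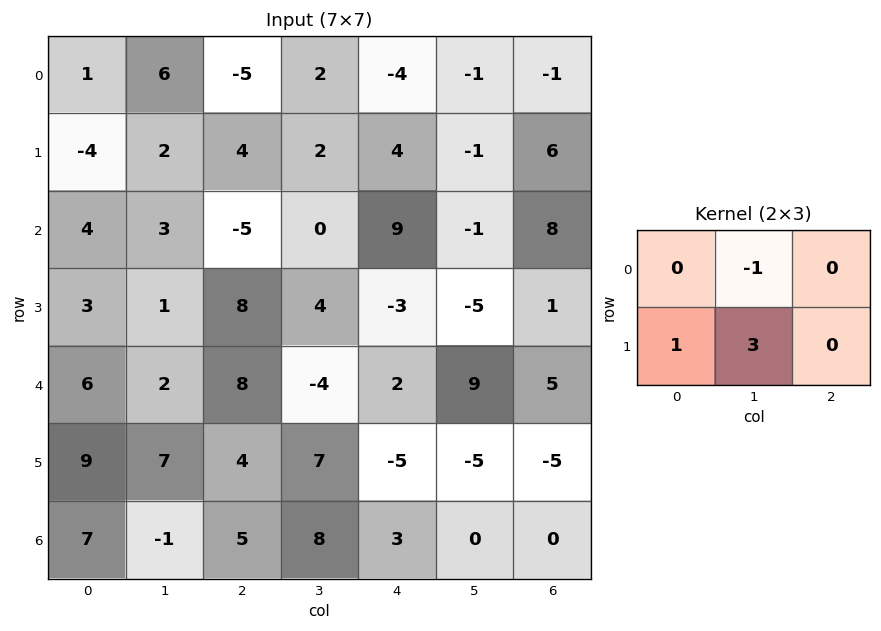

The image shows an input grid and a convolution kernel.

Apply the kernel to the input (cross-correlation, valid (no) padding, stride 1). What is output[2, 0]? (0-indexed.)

The receptive field on the input at this output position is [4 3 -5 / 3 1 8]. Elementwise product with the kernel and sum: 3·-1 + 3·1 + 1·3.

3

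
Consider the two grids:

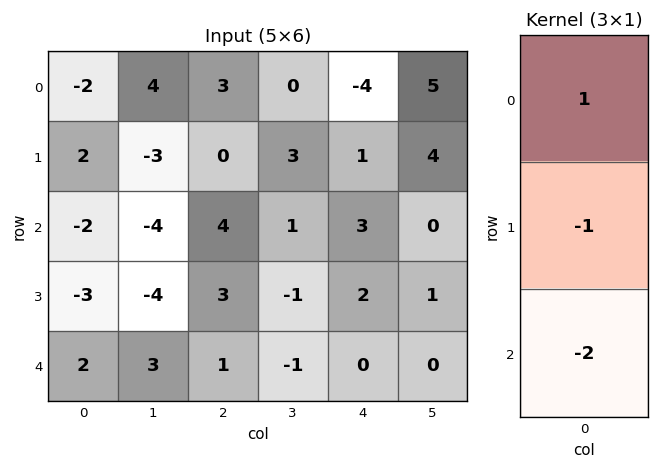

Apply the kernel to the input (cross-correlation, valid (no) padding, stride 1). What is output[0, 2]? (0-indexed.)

-5

The receptive field on the input at this output position is [3 / 0 / 4]. Elementwise product with the kernel and sum: 3·1 + 0·-1 + 4·-2.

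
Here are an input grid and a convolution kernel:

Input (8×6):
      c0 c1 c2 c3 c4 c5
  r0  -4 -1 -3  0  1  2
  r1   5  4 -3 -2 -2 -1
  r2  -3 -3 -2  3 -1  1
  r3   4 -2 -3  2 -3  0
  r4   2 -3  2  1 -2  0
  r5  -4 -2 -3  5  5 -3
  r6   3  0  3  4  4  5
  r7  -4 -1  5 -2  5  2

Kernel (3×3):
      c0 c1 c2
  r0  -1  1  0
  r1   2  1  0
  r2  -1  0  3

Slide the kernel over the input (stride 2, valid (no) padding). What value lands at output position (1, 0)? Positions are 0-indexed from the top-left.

The receptive field on the input at this output position is [-3 -3 -2 / 4 -2 -3 / 2 -3 2]. Elementwise product with the kernel and sum: -3·-1 + -3·1 + 4·2 + -2·1 + 2·-1 + 2·3.

10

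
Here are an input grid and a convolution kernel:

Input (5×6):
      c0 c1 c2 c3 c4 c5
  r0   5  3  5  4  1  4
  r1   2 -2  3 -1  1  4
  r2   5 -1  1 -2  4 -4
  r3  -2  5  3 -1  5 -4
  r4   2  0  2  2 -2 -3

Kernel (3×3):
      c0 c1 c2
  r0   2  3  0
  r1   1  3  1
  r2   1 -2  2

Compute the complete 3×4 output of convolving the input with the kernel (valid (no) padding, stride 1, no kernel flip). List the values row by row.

Output[0,0]: The receptive field on the input at this output position is [5 3 5 / 2 -2 3 / 5 -1 1]. Elementwise product with the kernel and sum: 5·2 + 3·3 + 2·1 + -2·3 + 3·1 + 5·1 + -1·-2 + 1·2.

27 20 36 -1
-5 2 17 -12
29 14 -5 18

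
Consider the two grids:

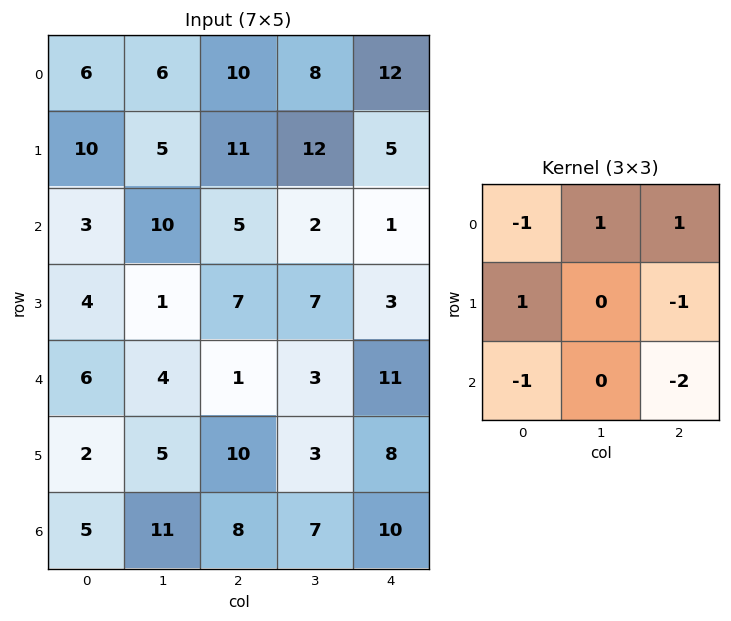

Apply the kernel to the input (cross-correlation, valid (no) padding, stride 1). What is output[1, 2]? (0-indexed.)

-3

The receptive field on the input at this output position is [11 12 5 / 5 2 1 / 7 7 3]. Elementwise product with the kernel and sum: 11·-1 + 12·1 + 5·1 + 5·1 + 1·-1 + 7·-1 + 3·-2.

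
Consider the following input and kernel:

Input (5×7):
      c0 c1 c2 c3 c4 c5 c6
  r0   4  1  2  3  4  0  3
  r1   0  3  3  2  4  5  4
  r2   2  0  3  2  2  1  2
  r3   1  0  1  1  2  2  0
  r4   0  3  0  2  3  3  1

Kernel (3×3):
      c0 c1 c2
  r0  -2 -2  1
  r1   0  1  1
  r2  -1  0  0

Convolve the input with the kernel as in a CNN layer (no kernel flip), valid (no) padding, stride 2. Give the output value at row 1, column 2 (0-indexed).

The receptive field on the input at this output position is [2 1 2 / 2 2 0 / 3 3 1]. Elementwise product with the kernel and sum: 2·-2 + 1·-2 + 2·1 + 2·1 + 0·1 + 3·-1.

-5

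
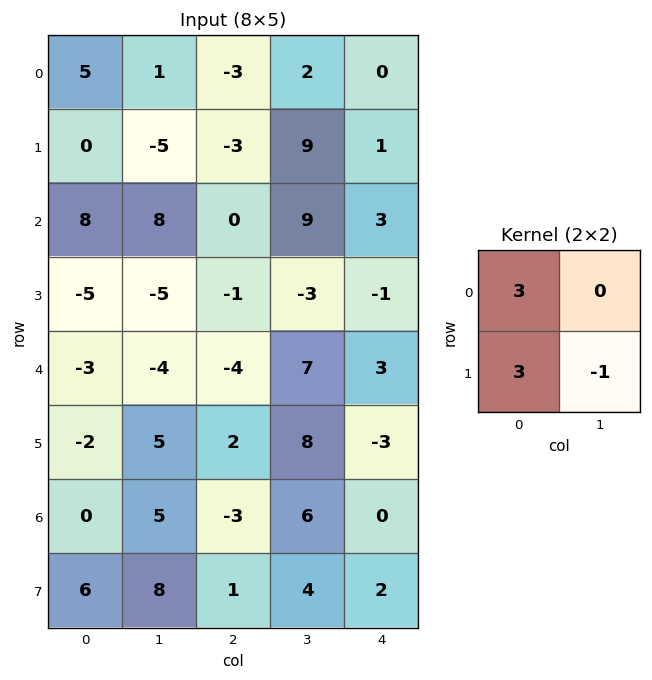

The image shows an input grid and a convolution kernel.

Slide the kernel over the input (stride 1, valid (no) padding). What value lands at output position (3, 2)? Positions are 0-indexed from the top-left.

-22

The receptive field on the input at this output position is [-1 -3 / -4 7]. Elementwise product with the kernel and sum: -1·3 + -4·3 + 7·-1.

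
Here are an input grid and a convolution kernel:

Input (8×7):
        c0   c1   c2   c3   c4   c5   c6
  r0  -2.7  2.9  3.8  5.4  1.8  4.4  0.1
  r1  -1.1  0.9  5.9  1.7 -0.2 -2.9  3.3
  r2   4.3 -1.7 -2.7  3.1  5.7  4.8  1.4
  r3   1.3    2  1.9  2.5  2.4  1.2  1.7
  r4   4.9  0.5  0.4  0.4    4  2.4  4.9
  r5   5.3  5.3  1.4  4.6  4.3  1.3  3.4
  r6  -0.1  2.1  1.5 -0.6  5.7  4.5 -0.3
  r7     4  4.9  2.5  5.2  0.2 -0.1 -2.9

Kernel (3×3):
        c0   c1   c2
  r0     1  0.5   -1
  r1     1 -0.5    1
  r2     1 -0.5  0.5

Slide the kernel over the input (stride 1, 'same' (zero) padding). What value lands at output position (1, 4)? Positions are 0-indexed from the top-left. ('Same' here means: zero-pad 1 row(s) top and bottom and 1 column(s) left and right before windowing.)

The receptive field on the zero-padded input at this output position is [5.4 1.8 4.4 / 1.7 -0.2 -2.9 / 3.1 5.7 4.8]. Elementwise product with the kernel and sum: 5.4·1 + 1.8·0.5 + 4.4·-1 + 1.7·1 + -0.2·-0.5 + -2.9·1 + 3.1·1 + 5.7·-0.5 + 4.8·0.5.

3.45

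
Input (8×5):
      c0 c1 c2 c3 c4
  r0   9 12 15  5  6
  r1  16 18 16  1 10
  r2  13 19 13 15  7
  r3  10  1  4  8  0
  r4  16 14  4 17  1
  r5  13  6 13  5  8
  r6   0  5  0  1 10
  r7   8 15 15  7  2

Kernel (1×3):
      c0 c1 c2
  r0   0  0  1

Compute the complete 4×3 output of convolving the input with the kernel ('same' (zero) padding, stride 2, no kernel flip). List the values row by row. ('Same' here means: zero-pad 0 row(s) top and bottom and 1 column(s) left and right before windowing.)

Output[0,0]: The receptive field on the zero-padded input at this output position is [0 9 12]. Elementwise product with the kernel and sum: 12·1.

12 5 0
19 15 0
14 17 0
5 1 0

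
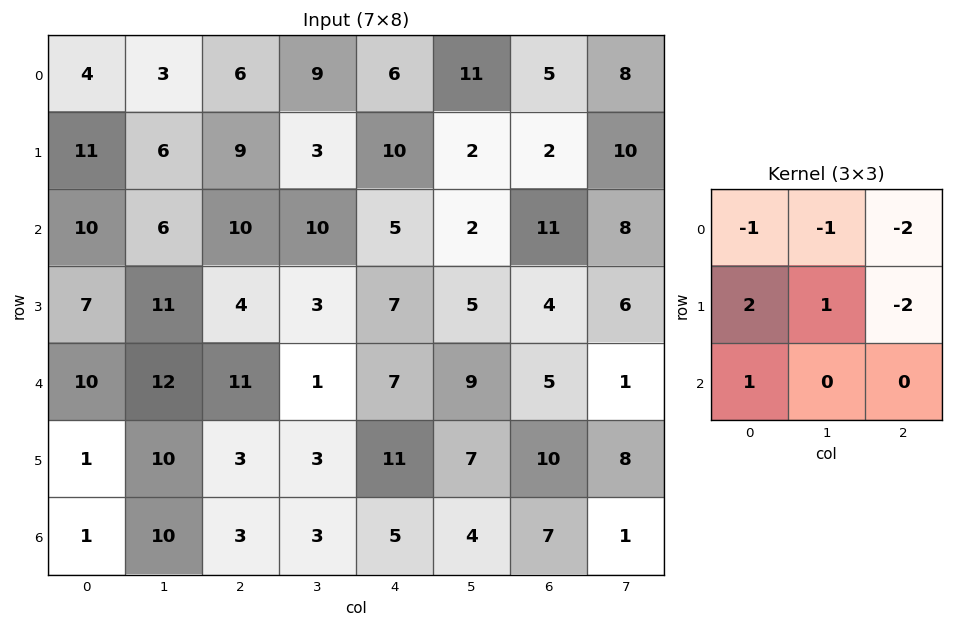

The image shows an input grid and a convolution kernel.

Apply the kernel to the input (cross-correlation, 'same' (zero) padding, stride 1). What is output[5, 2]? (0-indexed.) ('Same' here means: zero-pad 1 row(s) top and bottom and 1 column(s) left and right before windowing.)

2

The receptive field on the zero-padded input at this output position is [12 11 1 / 10 3 3 / 10 3 3]. Elementwise product with the kernel and sum: 12·-1 + 11·-1 + 1·-2 + 10·2 + 3·1 + 3·-2 + 10·1.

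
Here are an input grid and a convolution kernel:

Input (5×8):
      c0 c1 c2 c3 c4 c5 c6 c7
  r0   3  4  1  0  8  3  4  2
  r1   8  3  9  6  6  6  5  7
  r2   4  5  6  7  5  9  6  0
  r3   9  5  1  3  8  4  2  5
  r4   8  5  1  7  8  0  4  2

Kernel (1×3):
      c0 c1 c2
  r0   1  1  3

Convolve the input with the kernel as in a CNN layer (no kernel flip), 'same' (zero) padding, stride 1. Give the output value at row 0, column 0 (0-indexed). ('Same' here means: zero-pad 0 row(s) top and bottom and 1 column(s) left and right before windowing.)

15

The receptive field on the zero-padded input at this output position is [0 3 4]. Elementwise product with the kernel and sum: 0·1 + 3·1 + 4·3.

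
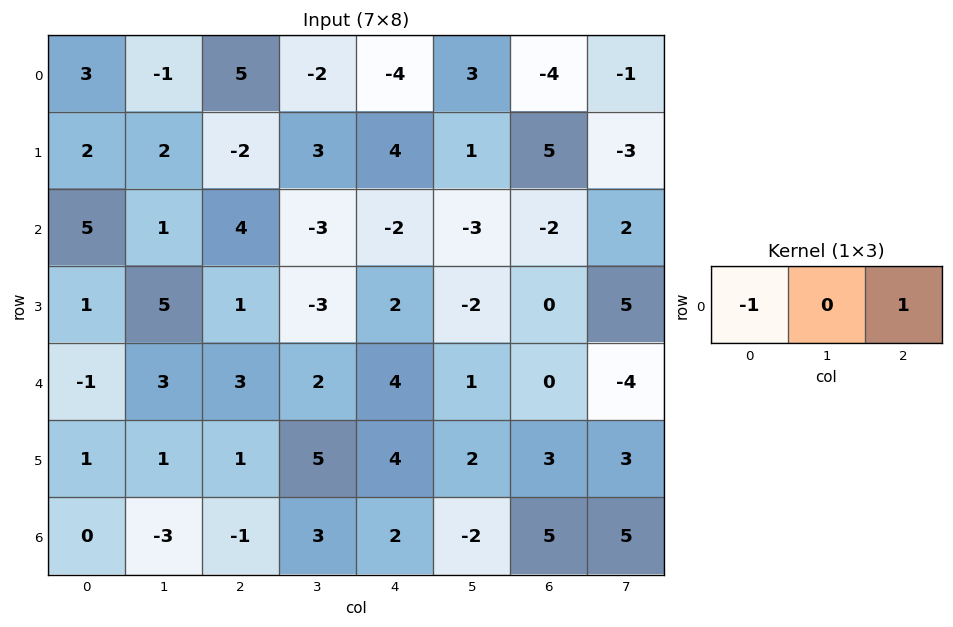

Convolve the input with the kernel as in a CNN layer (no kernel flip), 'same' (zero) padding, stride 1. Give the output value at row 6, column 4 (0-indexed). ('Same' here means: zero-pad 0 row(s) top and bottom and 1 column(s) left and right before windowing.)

The receptive field on the zero-padded input at this output position is [3 2 -2]. Elementwise product with the kernel and sum: 3·-1 + -2·1.

-5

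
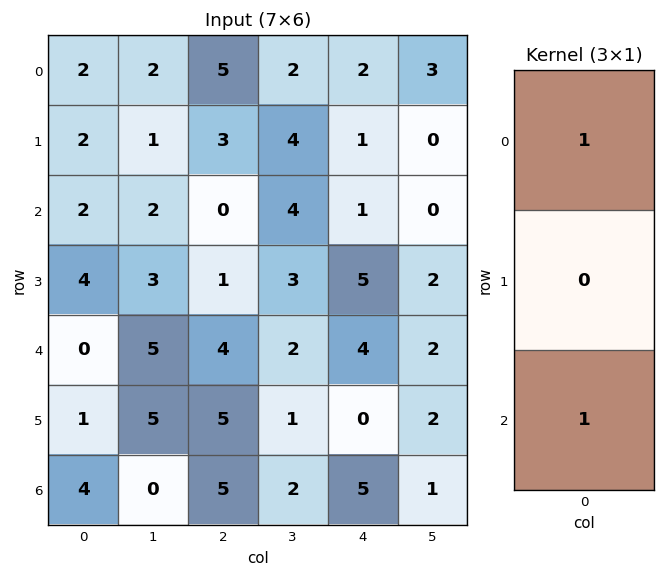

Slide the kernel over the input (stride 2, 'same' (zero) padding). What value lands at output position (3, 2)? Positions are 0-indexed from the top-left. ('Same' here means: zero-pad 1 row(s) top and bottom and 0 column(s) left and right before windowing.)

0

The receptive field on the zero-padded input at this output position is [0 / 5 / 0]. Elementwise product with the kernel and sum: 0·1 + 0·1.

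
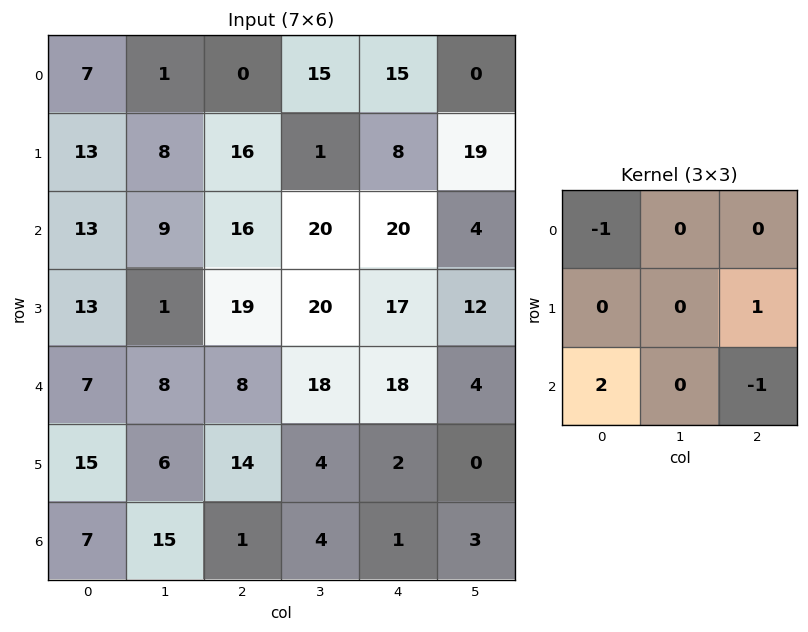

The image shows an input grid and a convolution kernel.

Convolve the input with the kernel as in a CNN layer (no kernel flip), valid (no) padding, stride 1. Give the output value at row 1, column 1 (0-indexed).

The receptive field on the input at this output position is [8 16 1 / 9 16 20 / 1 19 20]. Elementwise product with the kernel and sum: 8·-1 + 20·1 + 1·2 + 20·-1.

-6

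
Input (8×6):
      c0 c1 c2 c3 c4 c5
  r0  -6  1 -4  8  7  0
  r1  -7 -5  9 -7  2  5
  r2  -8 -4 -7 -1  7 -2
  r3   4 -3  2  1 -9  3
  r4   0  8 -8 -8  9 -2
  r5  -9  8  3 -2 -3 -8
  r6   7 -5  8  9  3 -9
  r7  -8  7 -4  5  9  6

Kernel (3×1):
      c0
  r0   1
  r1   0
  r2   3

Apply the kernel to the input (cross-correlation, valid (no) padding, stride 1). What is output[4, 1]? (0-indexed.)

-7

The receptive field on the input at this output position is [8 / 8 / -5]. Elementwise product with the kernel and sum: 8·1 + -5·3.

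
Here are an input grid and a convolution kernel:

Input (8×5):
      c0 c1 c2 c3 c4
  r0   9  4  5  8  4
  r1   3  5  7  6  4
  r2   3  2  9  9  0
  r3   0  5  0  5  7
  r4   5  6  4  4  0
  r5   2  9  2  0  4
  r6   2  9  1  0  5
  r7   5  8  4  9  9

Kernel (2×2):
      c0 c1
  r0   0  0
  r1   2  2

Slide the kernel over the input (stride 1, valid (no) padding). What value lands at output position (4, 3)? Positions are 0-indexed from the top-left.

8

The receptive field on the input at this output position is [4 0 / 0 4]. Elementwise product with the kernel and sum: 0·2 + 4·2.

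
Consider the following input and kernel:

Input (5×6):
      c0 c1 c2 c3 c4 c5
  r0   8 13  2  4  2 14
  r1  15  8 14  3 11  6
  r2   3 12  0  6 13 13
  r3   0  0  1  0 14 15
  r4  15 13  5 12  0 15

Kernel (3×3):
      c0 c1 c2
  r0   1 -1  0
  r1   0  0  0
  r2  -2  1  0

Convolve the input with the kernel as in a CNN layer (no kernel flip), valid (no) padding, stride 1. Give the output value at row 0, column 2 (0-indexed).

4

The receptive field on the input at this output position is [2 4 2 / 14 3 11 / 0 6 13]. Elementwise product with the kernel and sum: 2·1 + 4·-1 + 0·-2 + 6·1.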